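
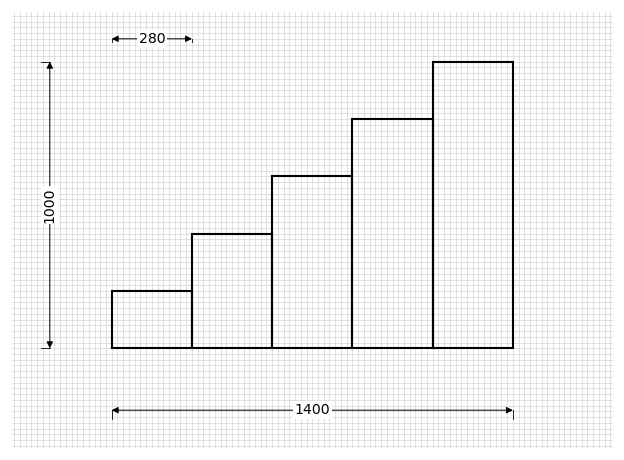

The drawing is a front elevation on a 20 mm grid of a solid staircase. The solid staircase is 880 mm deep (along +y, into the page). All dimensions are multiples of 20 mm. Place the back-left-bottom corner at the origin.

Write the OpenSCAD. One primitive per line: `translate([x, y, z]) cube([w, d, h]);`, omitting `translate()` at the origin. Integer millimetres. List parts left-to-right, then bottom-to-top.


cube([280, 880, 200]);
translate([280, 0, 0]) cube([280, 880, 400]);
translate([560, 0, 0]) cube([280, 880, 600]);
translate([840, 0, 0]) cube([280, 880, 800]);
translate([1120, 0, 0]) cube([280, 880, 1000]);


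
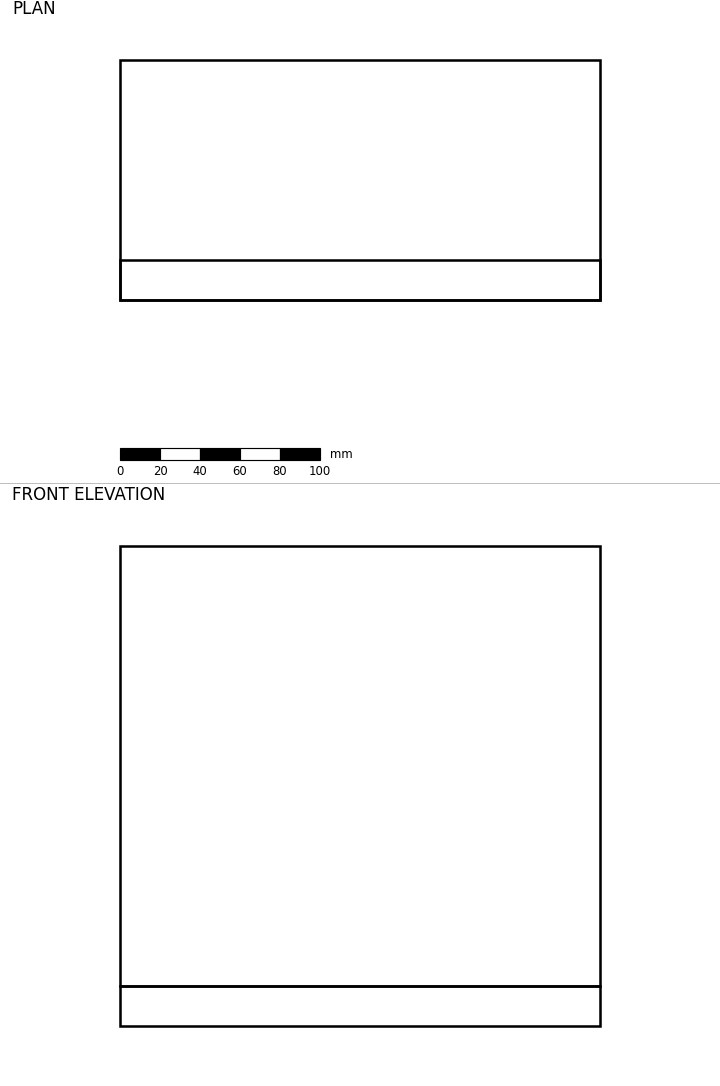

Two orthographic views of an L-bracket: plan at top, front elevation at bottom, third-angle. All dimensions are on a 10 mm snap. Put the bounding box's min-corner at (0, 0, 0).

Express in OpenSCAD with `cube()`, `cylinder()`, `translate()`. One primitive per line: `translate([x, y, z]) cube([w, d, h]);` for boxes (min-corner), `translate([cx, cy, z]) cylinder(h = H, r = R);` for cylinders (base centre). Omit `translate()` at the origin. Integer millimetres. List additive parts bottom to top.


cube([240, 120, 20]);
translate([0, 0, 20]) cube([240, 20, 220]);


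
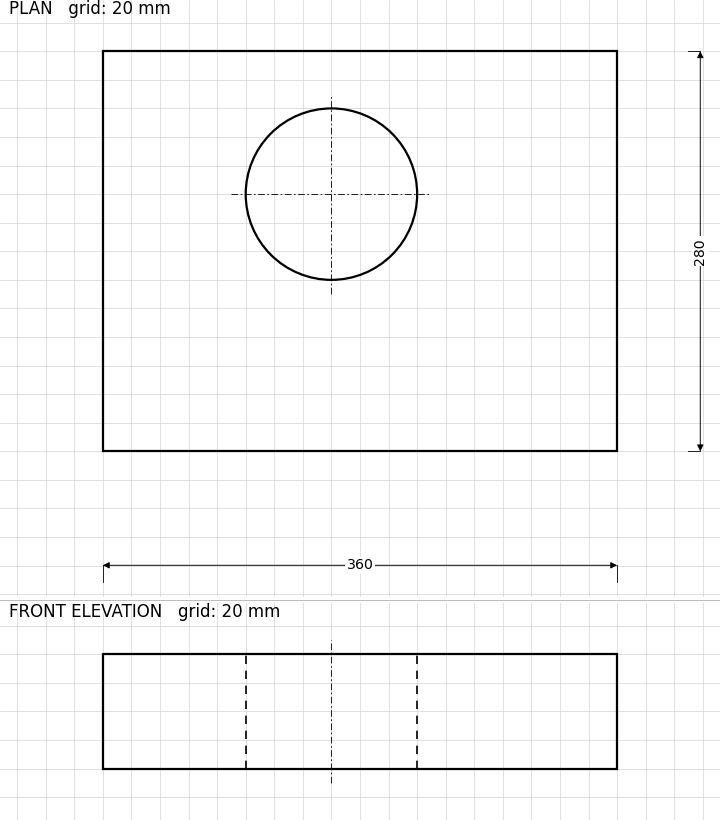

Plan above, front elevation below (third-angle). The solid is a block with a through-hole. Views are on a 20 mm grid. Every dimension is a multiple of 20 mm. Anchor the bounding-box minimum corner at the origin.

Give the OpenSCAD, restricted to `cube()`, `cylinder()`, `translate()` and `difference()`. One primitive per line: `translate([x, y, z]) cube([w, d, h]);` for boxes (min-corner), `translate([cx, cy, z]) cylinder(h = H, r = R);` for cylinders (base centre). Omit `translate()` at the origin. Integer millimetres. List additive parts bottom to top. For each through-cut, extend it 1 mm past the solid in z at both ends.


difference() {
  cube([360, 280, 80]);
  translate([160, 180, -1]) cylinder(h = 82, r = 60);
}


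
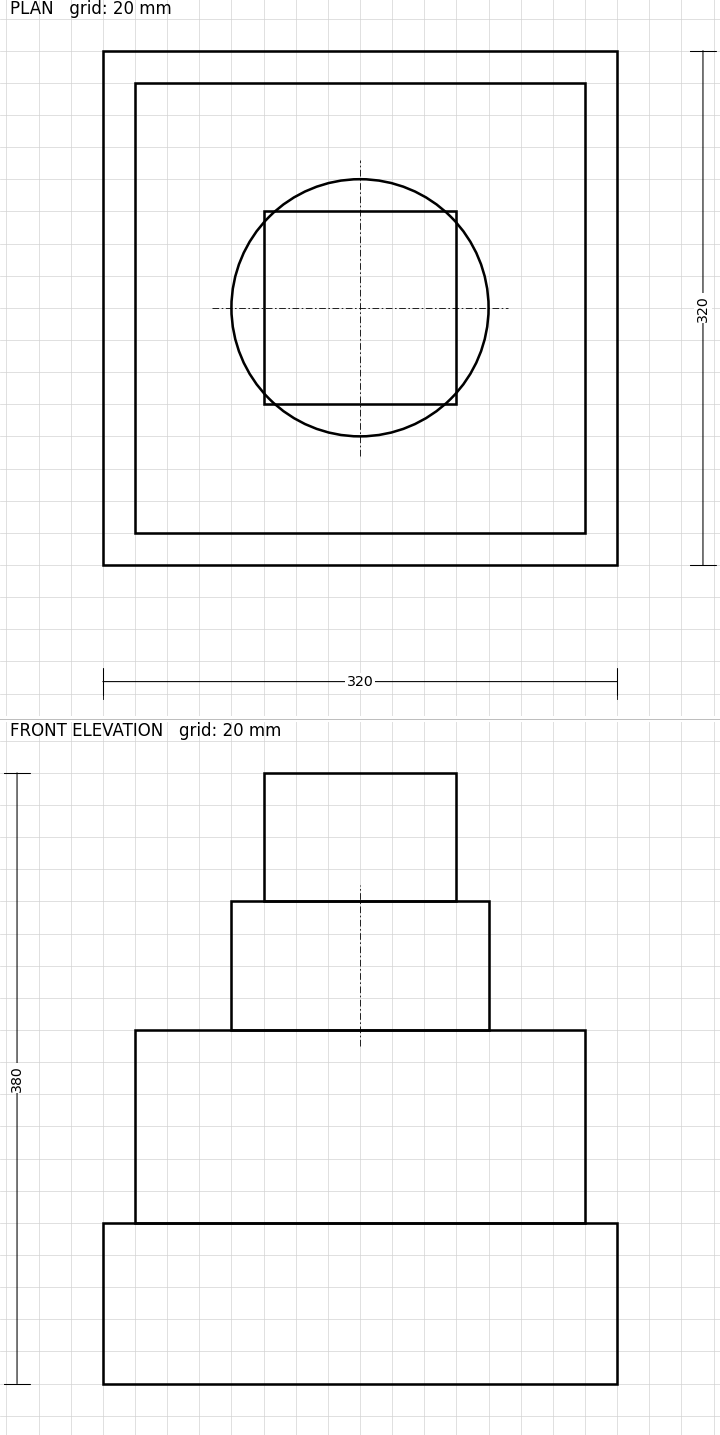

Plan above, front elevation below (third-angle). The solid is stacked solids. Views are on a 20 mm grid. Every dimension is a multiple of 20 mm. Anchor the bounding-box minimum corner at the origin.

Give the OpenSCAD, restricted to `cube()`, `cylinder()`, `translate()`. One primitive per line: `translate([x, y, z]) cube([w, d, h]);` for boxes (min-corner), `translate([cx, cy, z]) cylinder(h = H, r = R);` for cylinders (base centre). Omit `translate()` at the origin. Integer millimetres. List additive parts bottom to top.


cube([320, 320, 100]);
translate([20, 20, 100]) cube([280, 280, 120]);
translate([160, 160, 220]) cylinder(h = 80, r = 80);
translate([100, 100, 300]) cube([120, 120, 80]);


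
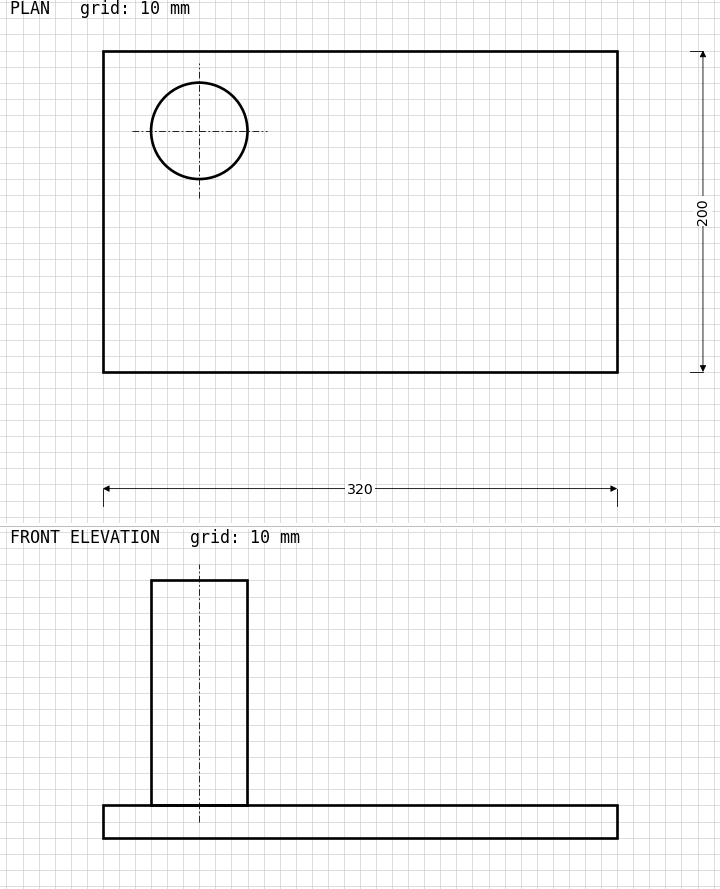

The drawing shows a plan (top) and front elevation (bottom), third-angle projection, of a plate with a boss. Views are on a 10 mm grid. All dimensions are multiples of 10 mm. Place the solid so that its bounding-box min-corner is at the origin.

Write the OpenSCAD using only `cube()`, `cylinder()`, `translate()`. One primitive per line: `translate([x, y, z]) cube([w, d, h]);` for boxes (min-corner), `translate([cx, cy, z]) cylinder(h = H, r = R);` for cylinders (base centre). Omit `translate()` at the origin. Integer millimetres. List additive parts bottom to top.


cube([320, 200, 20]);
translate([60, 150, 20]) cylinder(h = 140, r = 30);


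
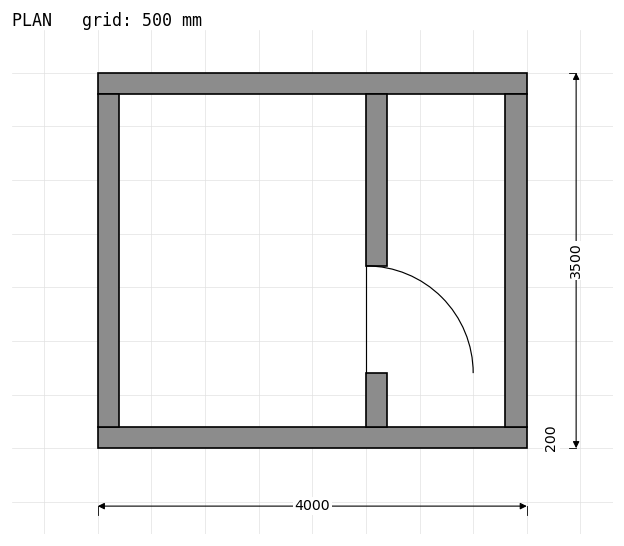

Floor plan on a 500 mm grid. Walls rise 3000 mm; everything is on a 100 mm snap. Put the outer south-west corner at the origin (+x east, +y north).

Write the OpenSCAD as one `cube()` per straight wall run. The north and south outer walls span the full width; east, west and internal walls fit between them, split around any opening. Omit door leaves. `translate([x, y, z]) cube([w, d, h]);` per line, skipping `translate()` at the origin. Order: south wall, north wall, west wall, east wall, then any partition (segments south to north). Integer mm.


cube([4000, 200, 3000]);
translate([0, 3300, 0]) cube([4000, 200, 3000]);
translate([0, 200, 0]) cube([200, 3100, 3000]);
translate([3800, 200, 0]) cube([200, 3100, 3000]);
translate([2500, 200, 0]) cube([200, 500, 3000]);
translate([2500, 1700, 0]) cube([200, 1600, 3000]);


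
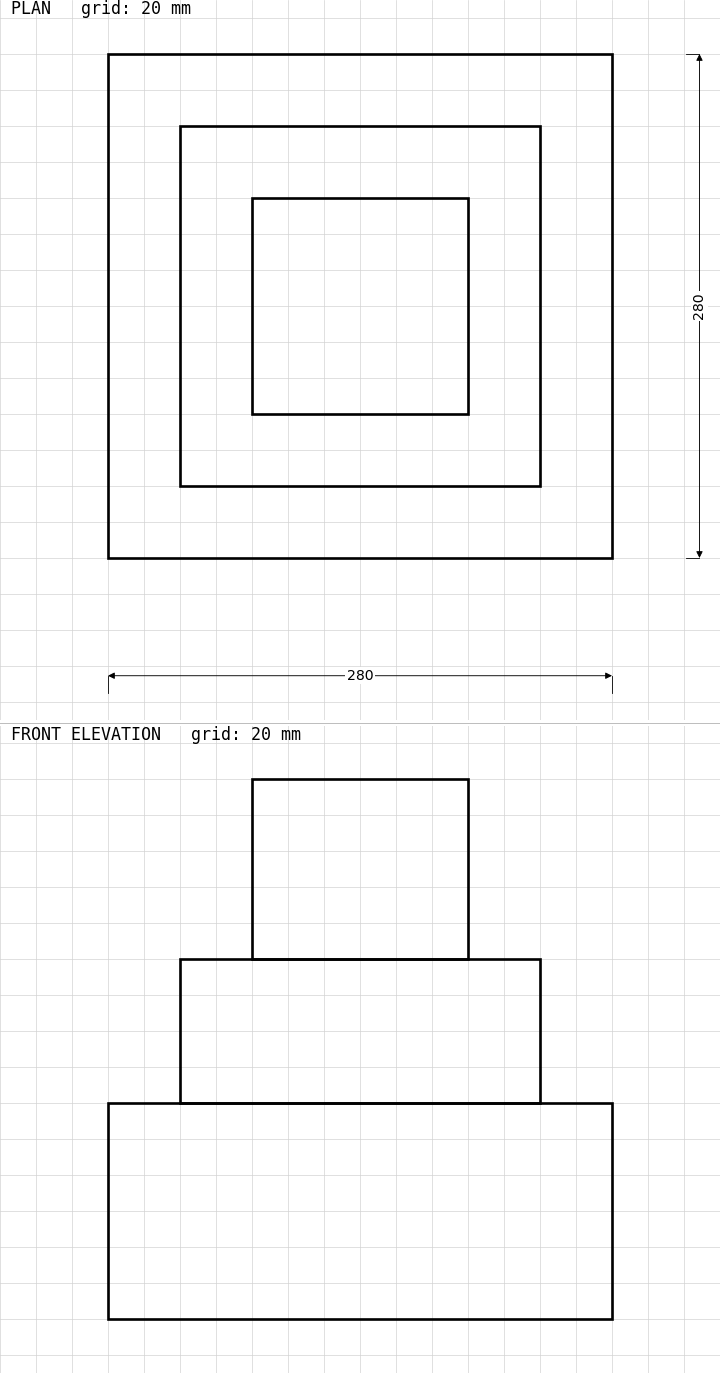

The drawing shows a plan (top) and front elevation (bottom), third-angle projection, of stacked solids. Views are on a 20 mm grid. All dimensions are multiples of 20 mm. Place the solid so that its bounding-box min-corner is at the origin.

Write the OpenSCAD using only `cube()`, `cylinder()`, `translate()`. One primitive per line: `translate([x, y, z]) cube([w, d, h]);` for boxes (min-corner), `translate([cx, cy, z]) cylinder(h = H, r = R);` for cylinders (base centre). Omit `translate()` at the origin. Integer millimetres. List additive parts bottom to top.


cube([280, 280, 120]);
translate([40, 40, 120]) cube([200, 200, 80]);
translate([80, 80, 200]) cube([120, 120, 100]);


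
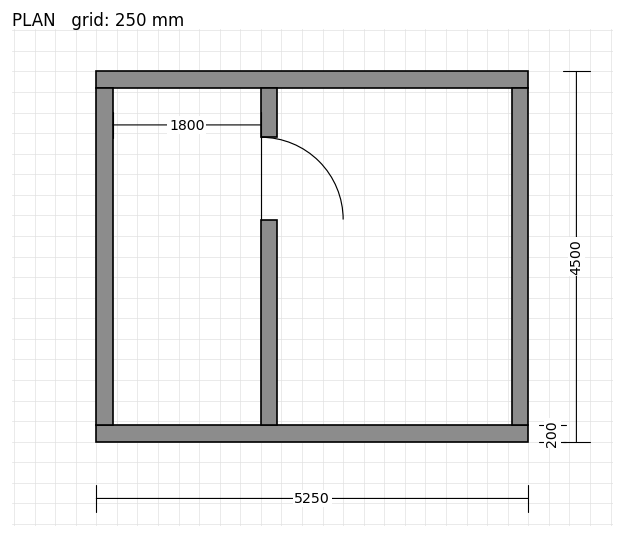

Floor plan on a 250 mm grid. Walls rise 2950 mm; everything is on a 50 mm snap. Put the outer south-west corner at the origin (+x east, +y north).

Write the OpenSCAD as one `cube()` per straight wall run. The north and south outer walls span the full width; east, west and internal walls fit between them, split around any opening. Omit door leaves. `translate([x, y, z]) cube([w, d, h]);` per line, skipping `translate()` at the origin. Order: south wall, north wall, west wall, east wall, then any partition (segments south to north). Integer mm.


cube([5250, 200, 2950]);
translate([0, 4300, 0]) cube([5250, 200, 2950]);
translate([0, 200, 0]) cube([200, 4100, 2950]);
translate([5050, 200, 0]) cube([200, 4100, 2950]);
translate([2000, 200, 0]) cube([200, 2500, 2950]);
translate([2000, 3700, 0]) cube([200, 600, 2950]);


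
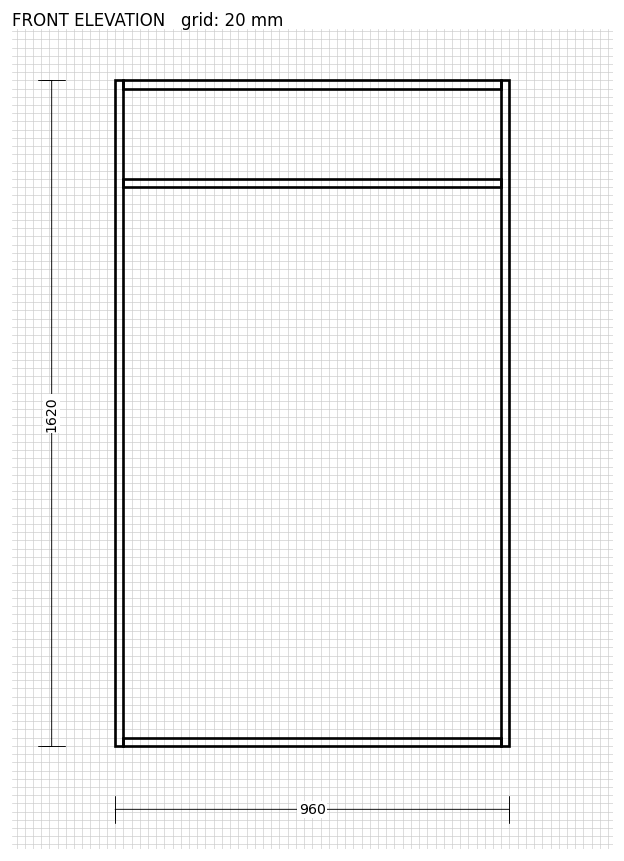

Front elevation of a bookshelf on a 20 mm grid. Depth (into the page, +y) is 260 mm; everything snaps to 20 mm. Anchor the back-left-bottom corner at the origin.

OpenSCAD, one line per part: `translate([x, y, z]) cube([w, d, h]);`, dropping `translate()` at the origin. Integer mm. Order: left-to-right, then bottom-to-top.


cube([20, 260, 1620]);
translate([20, 0, 0]) cube([920, 260, 20]);
translate([20, 0, 1360]) cube([920, 260, 20]);
translate([20, 0, 1600]) cube([920, 260, 20]);
translate([940, 0, 0]) cube([20, 260, 1620]);


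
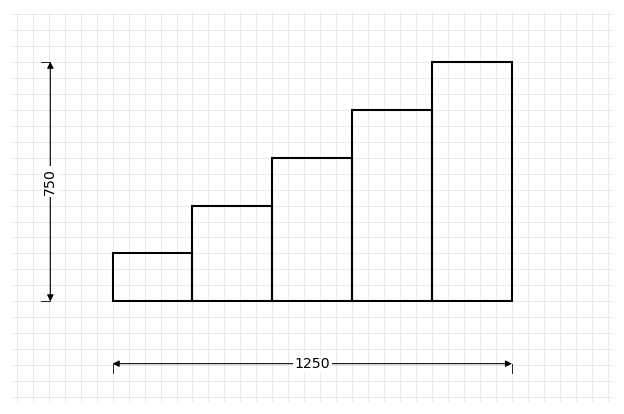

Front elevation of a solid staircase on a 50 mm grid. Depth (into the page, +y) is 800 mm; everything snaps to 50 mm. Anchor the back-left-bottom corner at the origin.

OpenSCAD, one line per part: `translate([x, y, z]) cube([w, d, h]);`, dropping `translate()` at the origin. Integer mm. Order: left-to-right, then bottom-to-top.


cube([250, 800, 150]);
translate([250, 0, 0]) cube([250, 800, 300]);
translate([500, 0, 0]) cube([250, 800, 450]);
translate([750, 0, 0]) cube([250, 800, 600]);
translate([1000, 0, 0]) cube([250, 800, 750]);


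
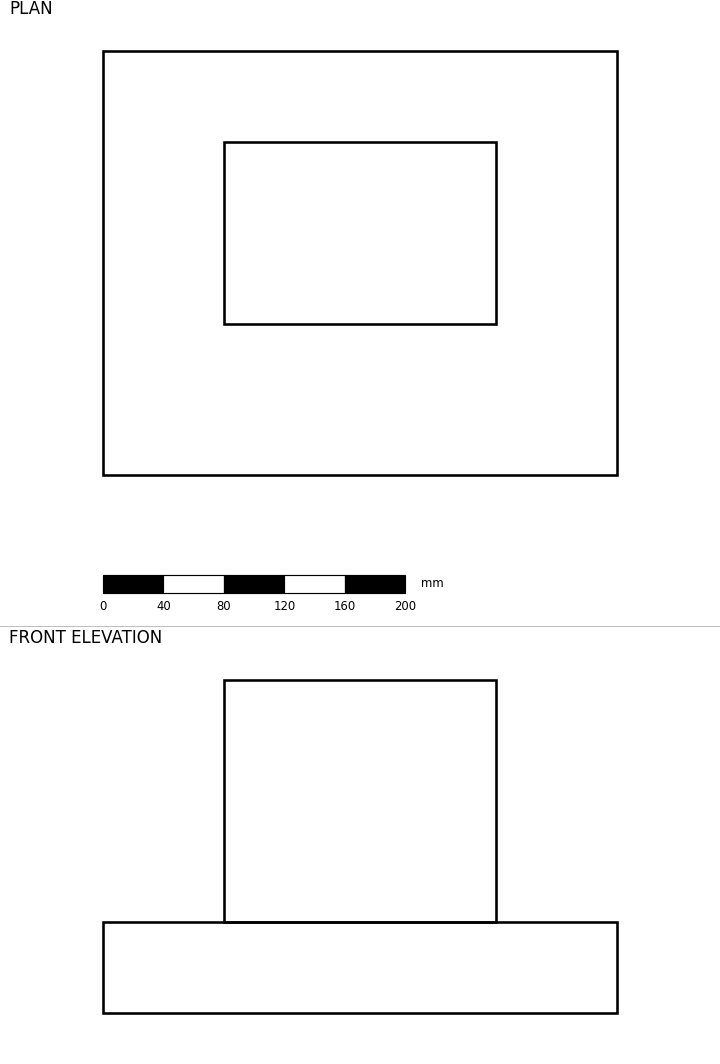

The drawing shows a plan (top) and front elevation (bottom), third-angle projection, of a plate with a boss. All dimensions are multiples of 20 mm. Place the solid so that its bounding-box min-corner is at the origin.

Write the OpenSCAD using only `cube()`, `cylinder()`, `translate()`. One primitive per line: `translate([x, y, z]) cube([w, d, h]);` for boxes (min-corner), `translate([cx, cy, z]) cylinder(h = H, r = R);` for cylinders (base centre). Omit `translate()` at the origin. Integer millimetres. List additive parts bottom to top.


cube([340, 280, 60]);
translate([80, 100, 60]) cube([180, 120, 160]);


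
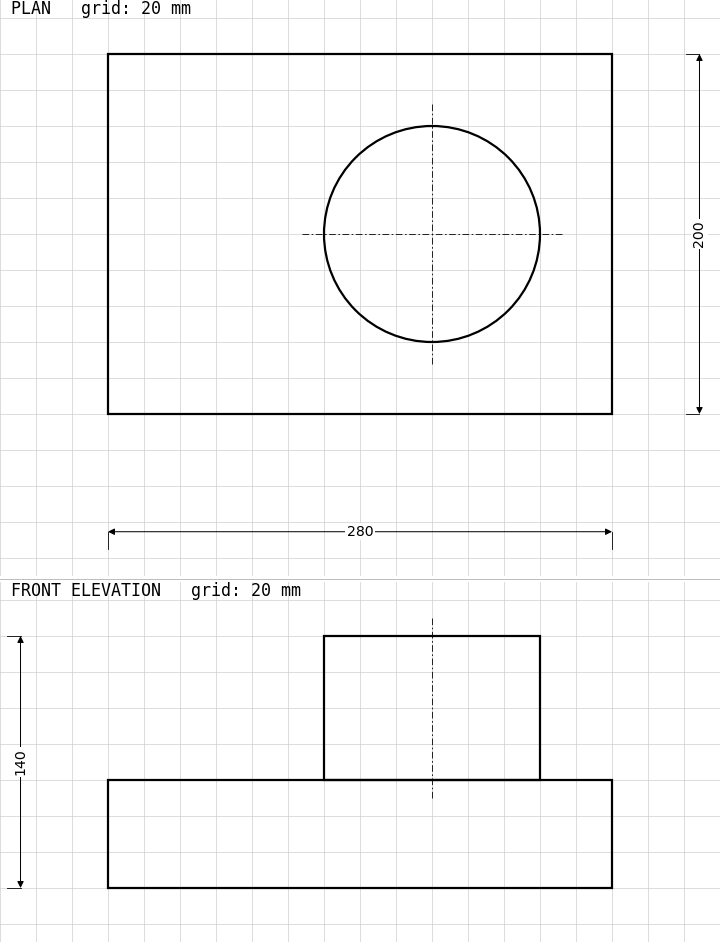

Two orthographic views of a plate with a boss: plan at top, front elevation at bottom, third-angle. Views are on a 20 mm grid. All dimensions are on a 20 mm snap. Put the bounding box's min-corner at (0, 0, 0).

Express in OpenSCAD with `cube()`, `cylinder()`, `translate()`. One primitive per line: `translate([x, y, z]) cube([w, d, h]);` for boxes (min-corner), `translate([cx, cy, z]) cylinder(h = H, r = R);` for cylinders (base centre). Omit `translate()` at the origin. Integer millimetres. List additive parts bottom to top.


cube([280, 200, 60]);
translate([180, 100, 60]) cylinder(h = 80, r = 60);


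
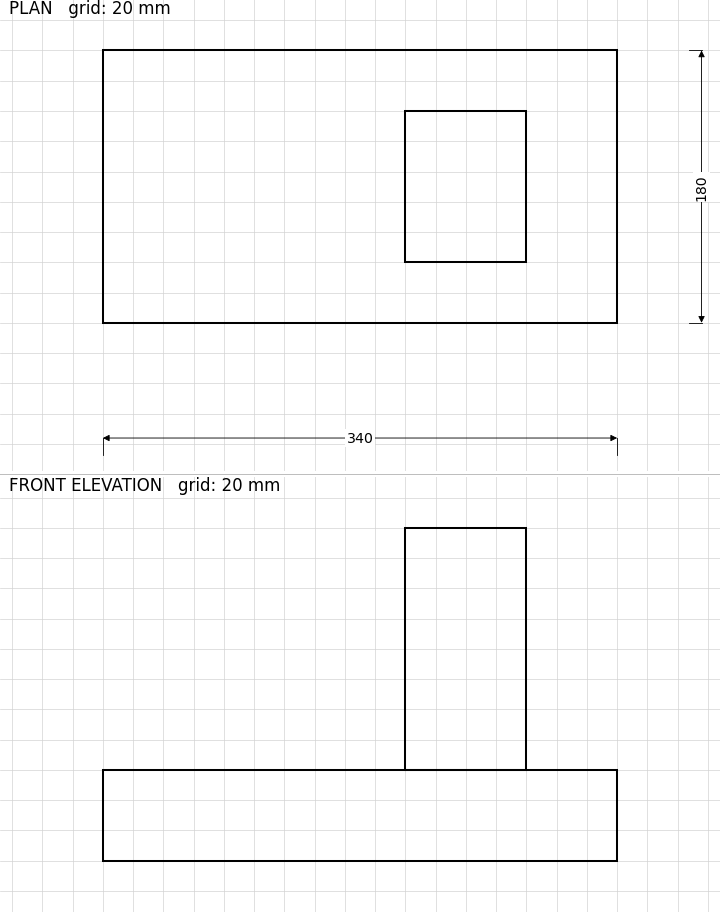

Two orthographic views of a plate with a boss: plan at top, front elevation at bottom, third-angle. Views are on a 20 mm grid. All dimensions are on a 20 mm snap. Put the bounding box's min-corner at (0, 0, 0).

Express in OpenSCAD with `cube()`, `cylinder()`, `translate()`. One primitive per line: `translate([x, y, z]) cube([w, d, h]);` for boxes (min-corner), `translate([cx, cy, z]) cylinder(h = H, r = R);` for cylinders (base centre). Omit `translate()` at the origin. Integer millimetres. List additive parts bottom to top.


cube([340, 180, 60]);
translate([200, 40, 60]) cube([80, 100, 160]);


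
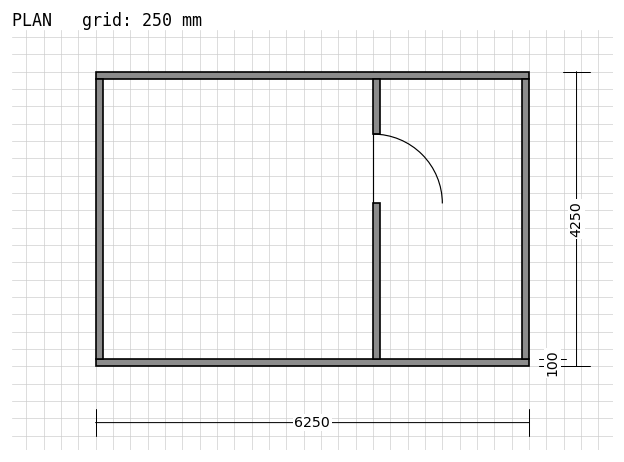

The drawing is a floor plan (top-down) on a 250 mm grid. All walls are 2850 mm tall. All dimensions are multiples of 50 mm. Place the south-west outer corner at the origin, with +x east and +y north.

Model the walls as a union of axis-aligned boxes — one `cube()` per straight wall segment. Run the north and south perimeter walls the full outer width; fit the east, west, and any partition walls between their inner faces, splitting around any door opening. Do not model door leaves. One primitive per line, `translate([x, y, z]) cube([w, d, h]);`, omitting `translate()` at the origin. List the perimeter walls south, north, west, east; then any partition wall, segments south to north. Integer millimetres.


cube([6250, 100, 2850]);
translate([0, 4150, 0]) cube([6250, 100, 2850]);
translate([0, 100, 0]) cube([100, 4050, 2850]);
translate([6150, 100, 0]) cube([100, 4050, 2850]);
translate([4000, 100, 0]) cube([100, 2250, 2850]);
translate([4000, 3350, 0]) cube([100, 800, 2850]);


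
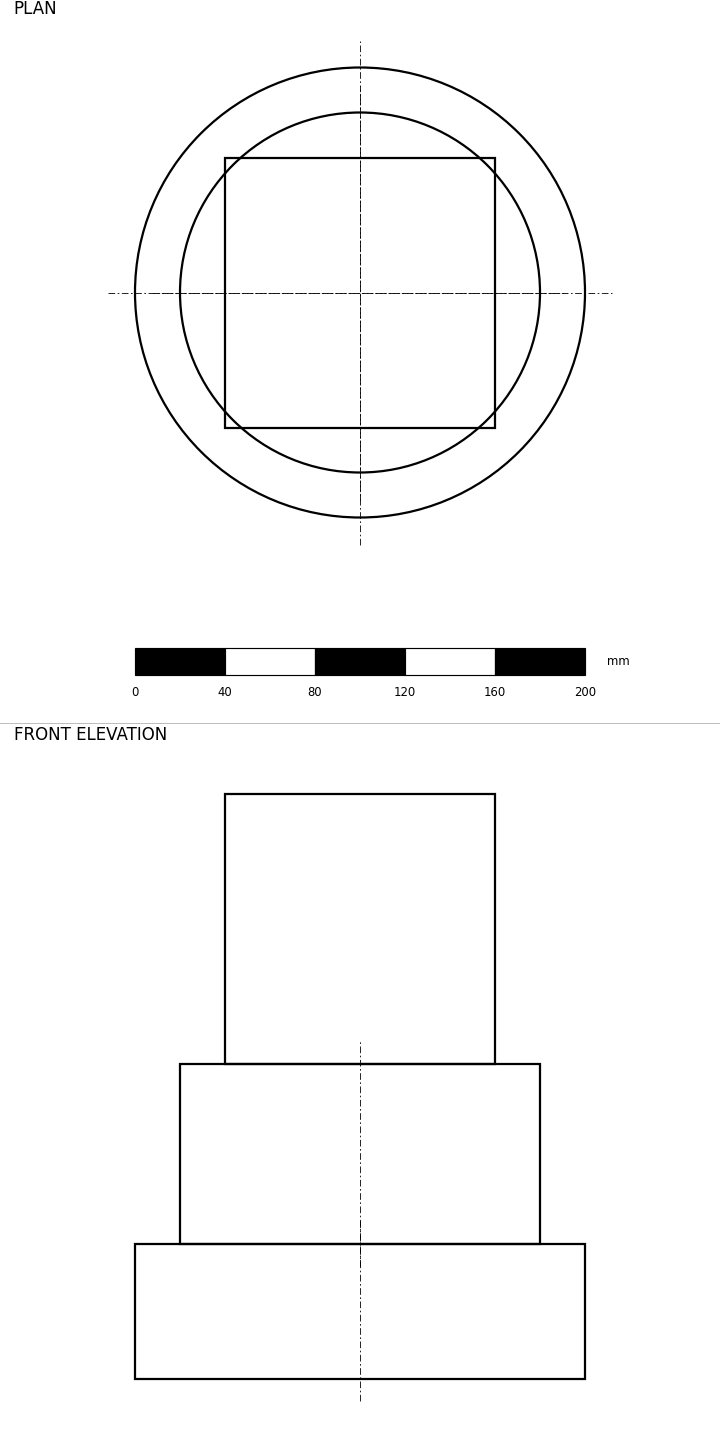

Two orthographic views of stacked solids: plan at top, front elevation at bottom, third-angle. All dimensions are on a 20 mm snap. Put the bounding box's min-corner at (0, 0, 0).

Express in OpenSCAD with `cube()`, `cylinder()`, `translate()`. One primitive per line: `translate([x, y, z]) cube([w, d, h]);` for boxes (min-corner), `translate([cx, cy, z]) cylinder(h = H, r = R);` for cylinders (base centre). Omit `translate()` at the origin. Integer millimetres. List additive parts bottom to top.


translate([100, 100, 0]) cylinder(h = 60, r = 100);
translate([100, 100, 60]) cylinder(h = 80, r = 80);
translate([40, 40, 140]) cube([120, 120, 120]);


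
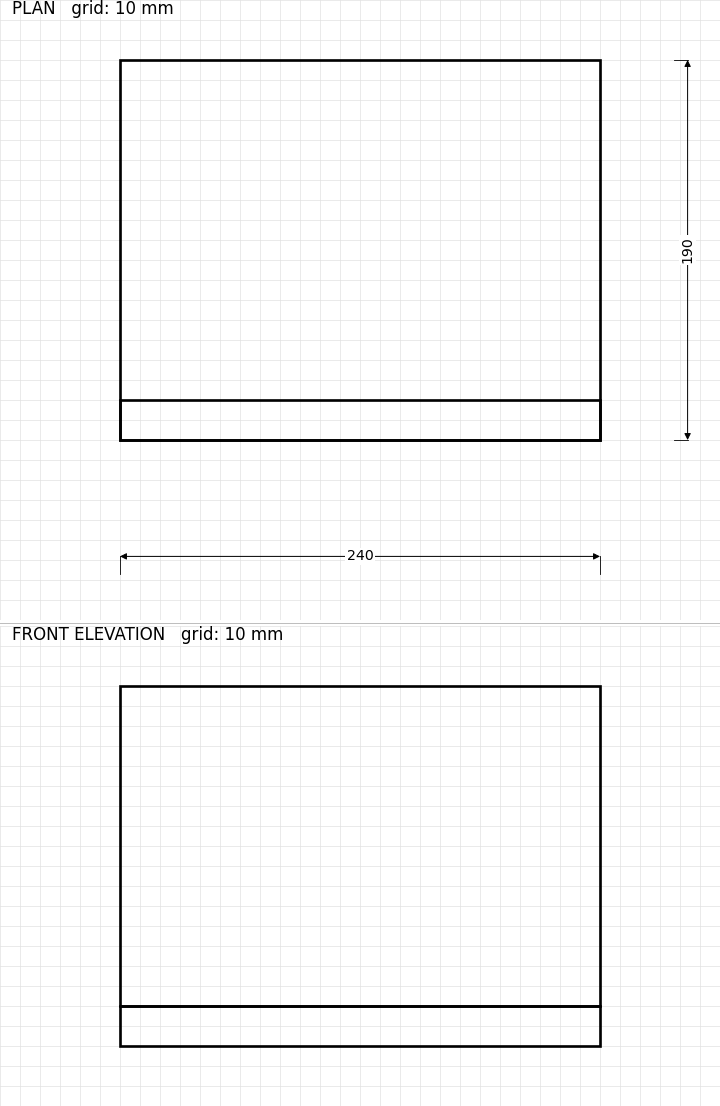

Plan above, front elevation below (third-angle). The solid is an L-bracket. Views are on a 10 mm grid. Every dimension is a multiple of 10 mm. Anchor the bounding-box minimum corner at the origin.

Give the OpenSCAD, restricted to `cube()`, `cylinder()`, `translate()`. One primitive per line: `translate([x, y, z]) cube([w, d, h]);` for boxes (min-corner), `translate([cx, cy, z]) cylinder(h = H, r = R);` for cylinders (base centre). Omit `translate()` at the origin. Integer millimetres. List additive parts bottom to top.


cube([240, 190, 20]);
translate([0, 0, 20]) cube([240, 20, 160]);


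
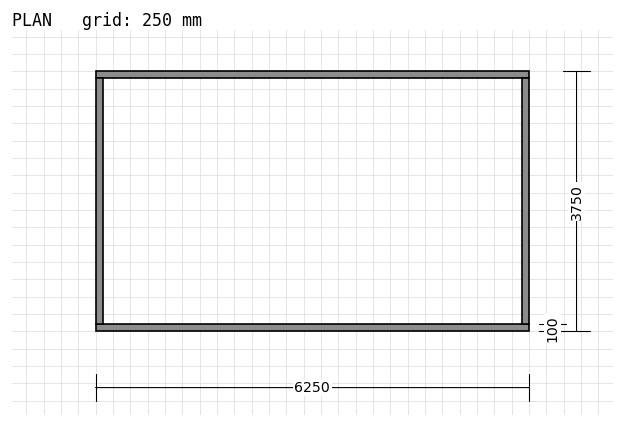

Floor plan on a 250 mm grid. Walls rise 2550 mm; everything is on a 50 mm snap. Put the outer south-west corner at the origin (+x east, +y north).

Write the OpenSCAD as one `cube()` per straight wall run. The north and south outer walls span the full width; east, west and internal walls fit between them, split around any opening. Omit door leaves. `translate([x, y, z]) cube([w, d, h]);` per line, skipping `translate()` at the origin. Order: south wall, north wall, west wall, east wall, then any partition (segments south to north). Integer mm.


cube([6250, 100, 2550]);
translate([0, 3650, 0]) cube([6250, 100, 2550]);
translate([0, 100, 0]) cube([100, 3550, 2550]);
translate([6150, 100, 0]) cube([100, 3550, 2550]);


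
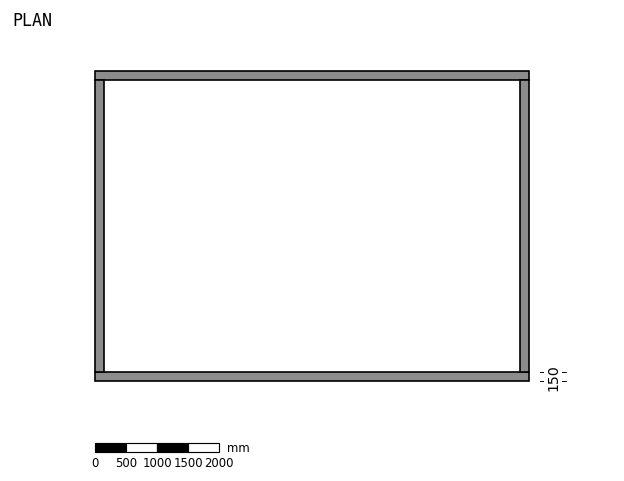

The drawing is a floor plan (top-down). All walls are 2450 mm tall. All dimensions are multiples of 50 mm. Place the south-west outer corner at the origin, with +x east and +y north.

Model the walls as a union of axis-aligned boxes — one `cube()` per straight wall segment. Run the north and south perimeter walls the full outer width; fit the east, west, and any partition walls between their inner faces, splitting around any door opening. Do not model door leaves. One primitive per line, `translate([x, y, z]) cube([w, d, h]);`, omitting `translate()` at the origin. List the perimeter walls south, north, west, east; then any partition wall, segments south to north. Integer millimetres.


cube([7000, 150, 2450]);
translate([0, 4850, 0]) cube([7000, 150, 2450]);
translate([0, 150, 0]) cube([150, 4700, 2450]);
translate([6850, 150, 0]) cube([150, 4700, 2450]);


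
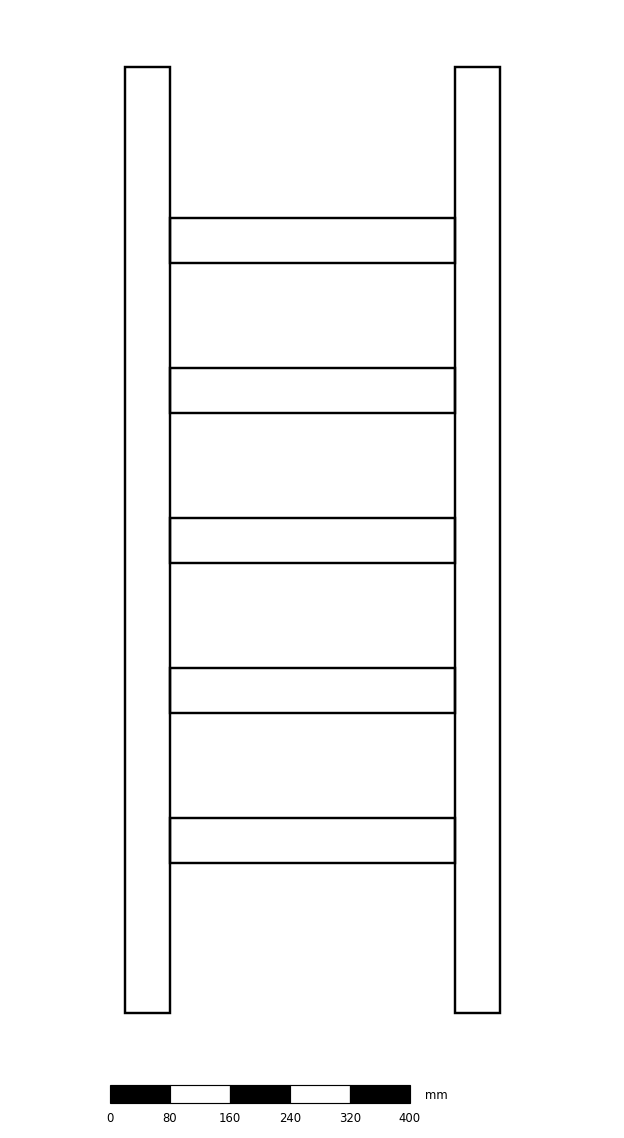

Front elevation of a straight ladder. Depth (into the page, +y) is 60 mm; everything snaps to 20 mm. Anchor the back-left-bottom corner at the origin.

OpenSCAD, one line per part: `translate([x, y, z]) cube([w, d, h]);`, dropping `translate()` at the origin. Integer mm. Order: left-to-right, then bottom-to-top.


cube([60, 60, 1260]);
translate([60, 0, 200]) cube([380, 60, 60]);
translate([60, 0, 400]) cube([380, 60, 60]);
translate([60, 0, 600]) cube([380, 60, 60]);
translate([60, 0, 800]) cube([380, 60, 60]);
translate([60, 0, 1000]) cube([380, 60, 60]);
translate([440, 0, 0]) cube([60, 60, 1260]);


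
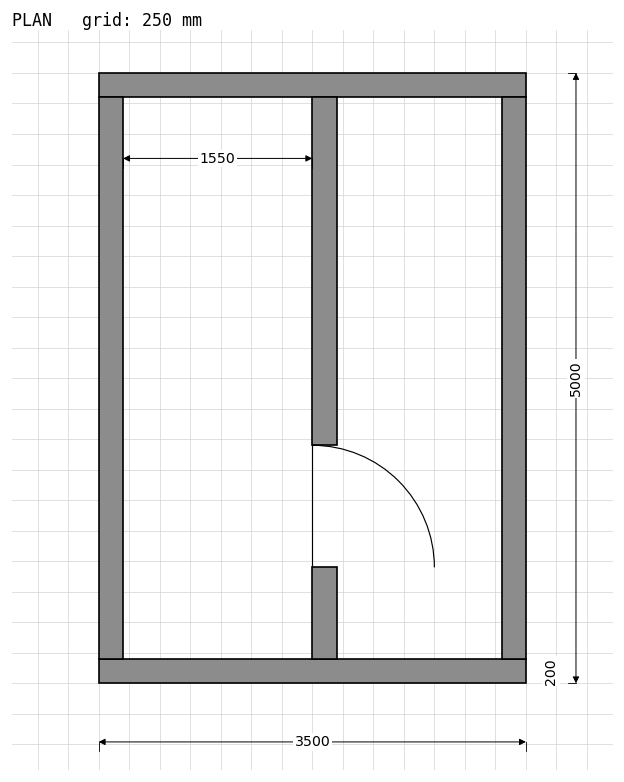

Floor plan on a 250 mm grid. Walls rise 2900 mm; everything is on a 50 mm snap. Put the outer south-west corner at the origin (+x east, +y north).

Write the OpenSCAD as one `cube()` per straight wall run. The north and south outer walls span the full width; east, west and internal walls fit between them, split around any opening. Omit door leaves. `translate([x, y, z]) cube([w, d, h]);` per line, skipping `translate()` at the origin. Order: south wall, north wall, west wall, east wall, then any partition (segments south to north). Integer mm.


cube([3500, 200, 2900]);
translate([0, 4800, 0]) cube([3500, 200, 2900]);
translate([0, 200, 0]) cube([200, 4600, 2900]);
translate([3300, 200, 0]) cube([200, 4600, 2900]);
translate([1750, 200, 0]) cube([200, 750, 2900]);
translate([1750, 1950, 0]) cube([200, 2850, 2900]);


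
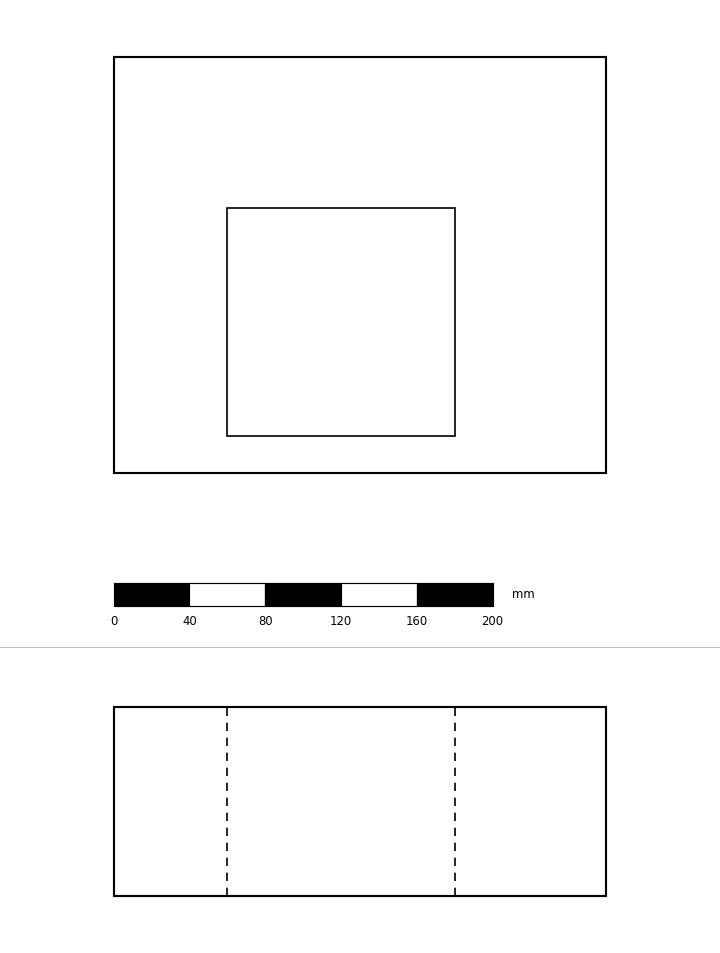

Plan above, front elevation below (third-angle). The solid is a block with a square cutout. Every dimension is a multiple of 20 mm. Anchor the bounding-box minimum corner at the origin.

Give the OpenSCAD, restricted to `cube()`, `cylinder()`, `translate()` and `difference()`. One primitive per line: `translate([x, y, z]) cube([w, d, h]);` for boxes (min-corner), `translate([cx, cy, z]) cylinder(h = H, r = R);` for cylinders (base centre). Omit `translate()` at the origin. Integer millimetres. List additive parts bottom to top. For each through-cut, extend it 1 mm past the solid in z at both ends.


difference() {
  cube([260, 220, 100]);
  translate([60, 20, -1]) cube([120, 120, 102]);
}


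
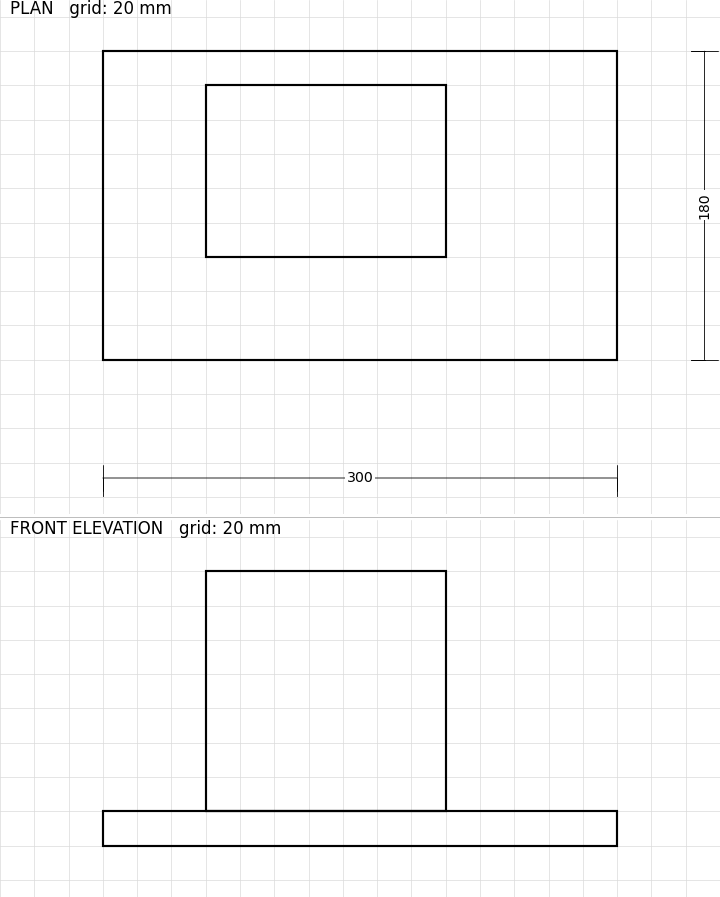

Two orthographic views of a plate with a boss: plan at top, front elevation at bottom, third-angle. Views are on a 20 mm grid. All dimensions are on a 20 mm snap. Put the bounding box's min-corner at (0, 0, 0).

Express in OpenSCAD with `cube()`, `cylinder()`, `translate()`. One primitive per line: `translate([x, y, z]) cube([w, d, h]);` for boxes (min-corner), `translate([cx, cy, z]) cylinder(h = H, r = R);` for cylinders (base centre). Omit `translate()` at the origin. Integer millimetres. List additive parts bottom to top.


cube([300, 180, 20]);
translate([60, 60, 20]) cube([140, 100, 140]);


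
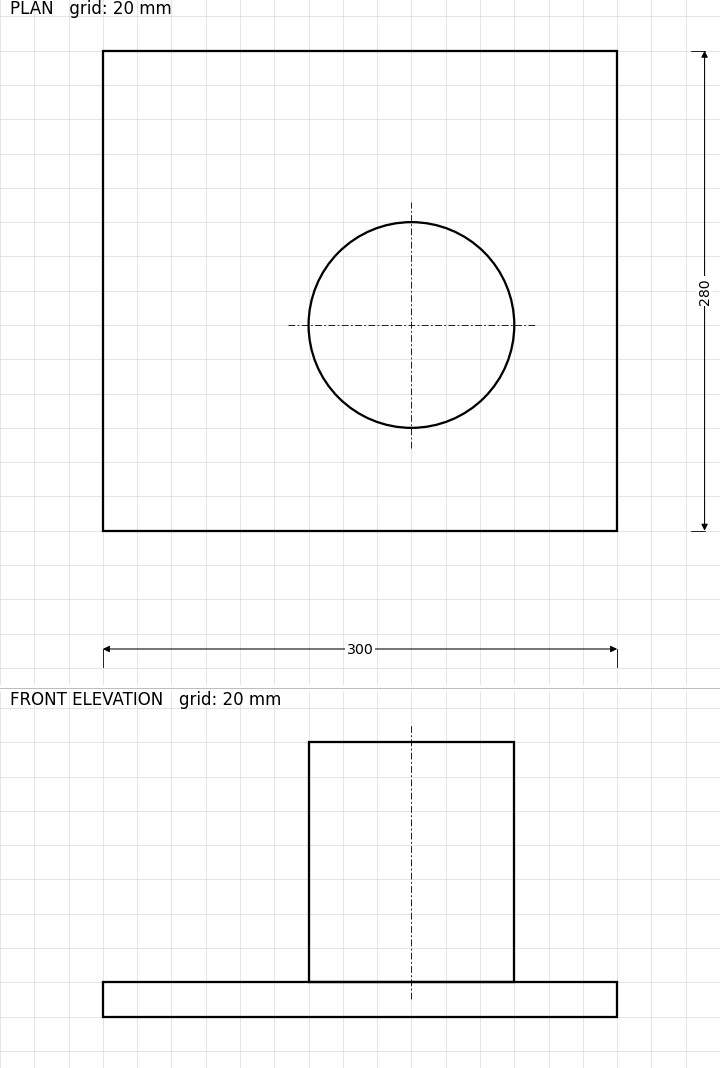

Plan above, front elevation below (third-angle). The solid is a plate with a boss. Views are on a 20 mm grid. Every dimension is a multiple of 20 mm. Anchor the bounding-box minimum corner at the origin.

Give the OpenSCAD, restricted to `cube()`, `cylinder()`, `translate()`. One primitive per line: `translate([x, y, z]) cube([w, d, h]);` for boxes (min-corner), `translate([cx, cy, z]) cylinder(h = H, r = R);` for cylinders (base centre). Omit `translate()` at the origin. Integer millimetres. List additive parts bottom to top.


cube([300, 280, 20]);
translate([180, 120, 20]) cylinder(h = 140, r = 60);


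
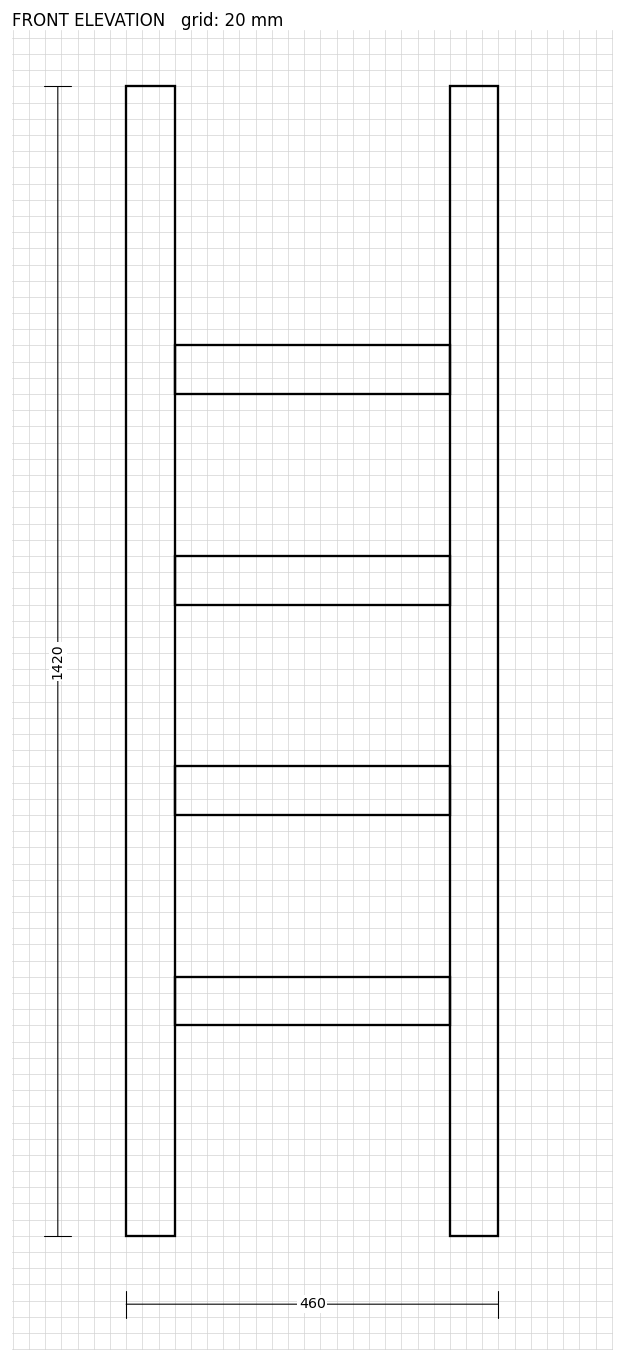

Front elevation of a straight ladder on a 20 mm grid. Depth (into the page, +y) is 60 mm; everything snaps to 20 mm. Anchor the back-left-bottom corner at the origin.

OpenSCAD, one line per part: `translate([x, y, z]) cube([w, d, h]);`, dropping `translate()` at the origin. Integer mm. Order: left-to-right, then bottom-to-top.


cube([60, 60, 1420]);
translate([60, 0, 260]) cube([340, 60, 60]);
translate([60, 0, 520]) cube([340, 60, 60]);
translate([60, 0, 780]) cube([340, 60, 60]);
translate([60, 0, 1040]) cube([340, 60, 60]);
translate([400, 0, 0]) cube([60, 60, 1420]);


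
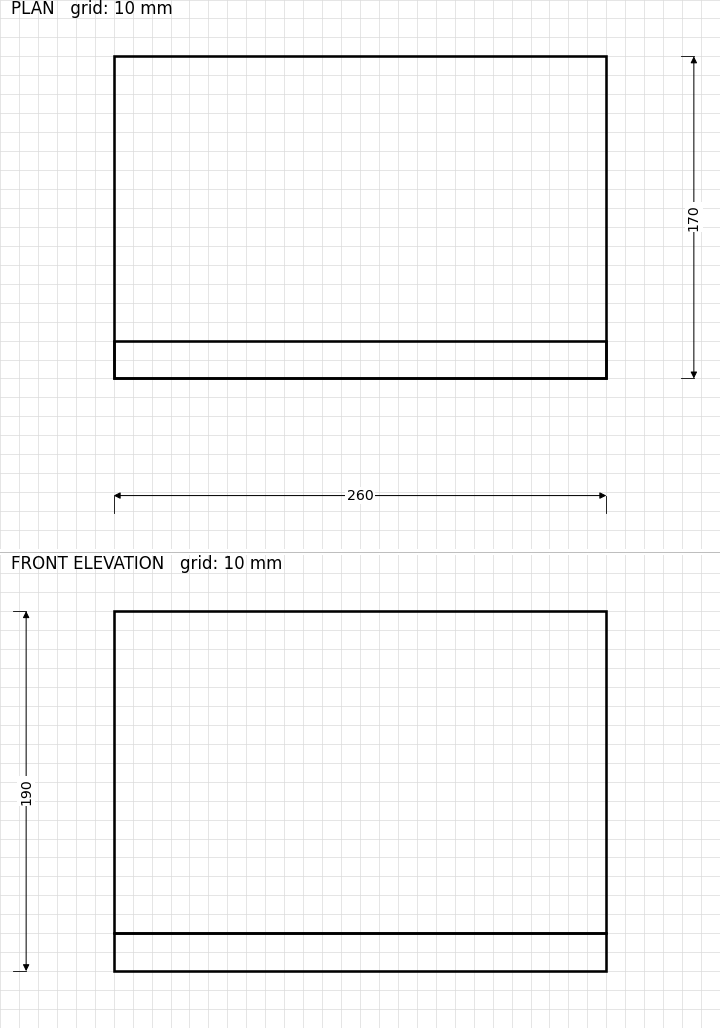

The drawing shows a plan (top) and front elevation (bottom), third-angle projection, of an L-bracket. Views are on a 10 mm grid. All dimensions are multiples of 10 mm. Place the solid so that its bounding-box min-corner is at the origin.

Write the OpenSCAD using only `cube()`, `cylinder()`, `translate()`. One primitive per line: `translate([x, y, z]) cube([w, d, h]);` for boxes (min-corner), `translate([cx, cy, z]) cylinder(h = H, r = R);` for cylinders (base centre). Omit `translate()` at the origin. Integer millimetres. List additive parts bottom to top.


cube([260, 170, 20]);
translate([0, 0, 20]) cube([260, 20, 170]);


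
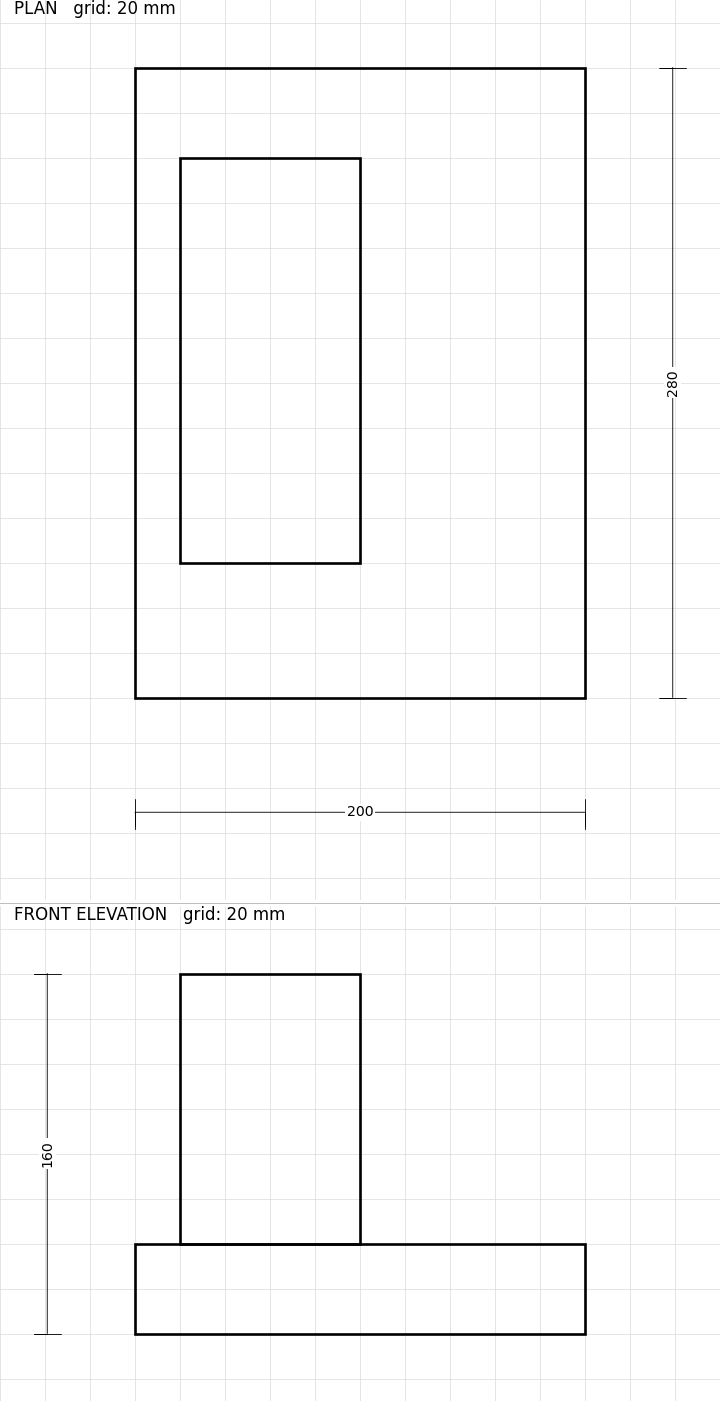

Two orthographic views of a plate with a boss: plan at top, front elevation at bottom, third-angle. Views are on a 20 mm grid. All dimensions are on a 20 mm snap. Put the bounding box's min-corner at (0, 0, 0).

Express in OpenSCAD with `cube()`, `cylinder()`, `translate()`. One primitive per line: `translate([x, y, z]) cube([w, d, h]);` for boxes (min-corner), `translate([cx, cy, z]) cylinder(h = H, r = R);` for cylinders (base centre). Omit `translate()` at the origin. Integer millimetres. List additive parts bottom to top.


cube([200, 280, 40]);
translate([20, 60, 40]) cube([80, 180, 120]);


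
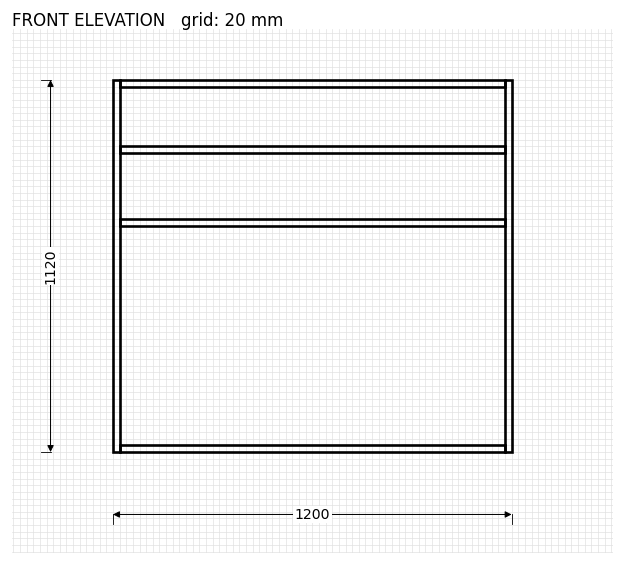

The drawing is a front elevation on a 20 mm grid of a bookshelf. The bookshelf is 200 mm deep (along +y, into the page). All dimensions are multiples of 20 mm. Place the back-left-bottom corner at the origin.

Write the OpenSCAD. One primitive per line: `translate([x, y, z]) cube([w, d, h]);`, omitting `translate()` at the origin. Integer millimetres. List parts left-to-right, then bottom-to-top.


cube([20, 200, 1120]);
translate([20, 0, 0]) cube([1160, 200, 20]);
translate([20, 0, 680]) cube([1160, 200, 20]);
translate([20, 0, 900]) cube([1160, 200, 20]);
translate([20, 0, 1100]) cube([1160, 200, 20]);
translate([1180, 0, 0]) cube([20, 200, 1120]);


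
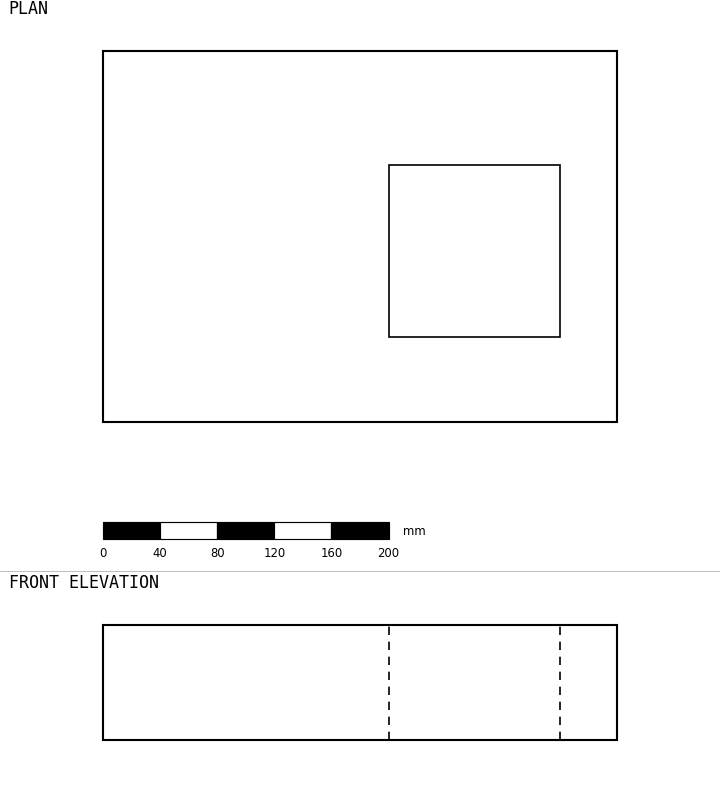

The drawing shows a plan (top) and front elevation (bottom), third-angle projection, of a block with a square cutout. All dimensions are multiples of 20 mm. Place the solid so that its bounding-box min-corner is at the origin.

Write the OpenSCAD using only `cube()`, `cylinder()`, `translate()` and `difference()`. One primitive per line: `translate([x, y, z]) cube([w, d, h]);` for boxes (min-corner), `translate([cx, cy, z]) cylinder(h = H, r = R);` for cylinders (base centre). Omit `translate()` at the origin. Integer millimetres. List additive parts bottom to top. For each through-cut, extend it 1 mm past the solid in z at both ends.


difference() {
  cube([360, 260, 80]);
  translate([200, 60, -1]) cube([120, 120, 82]);
}


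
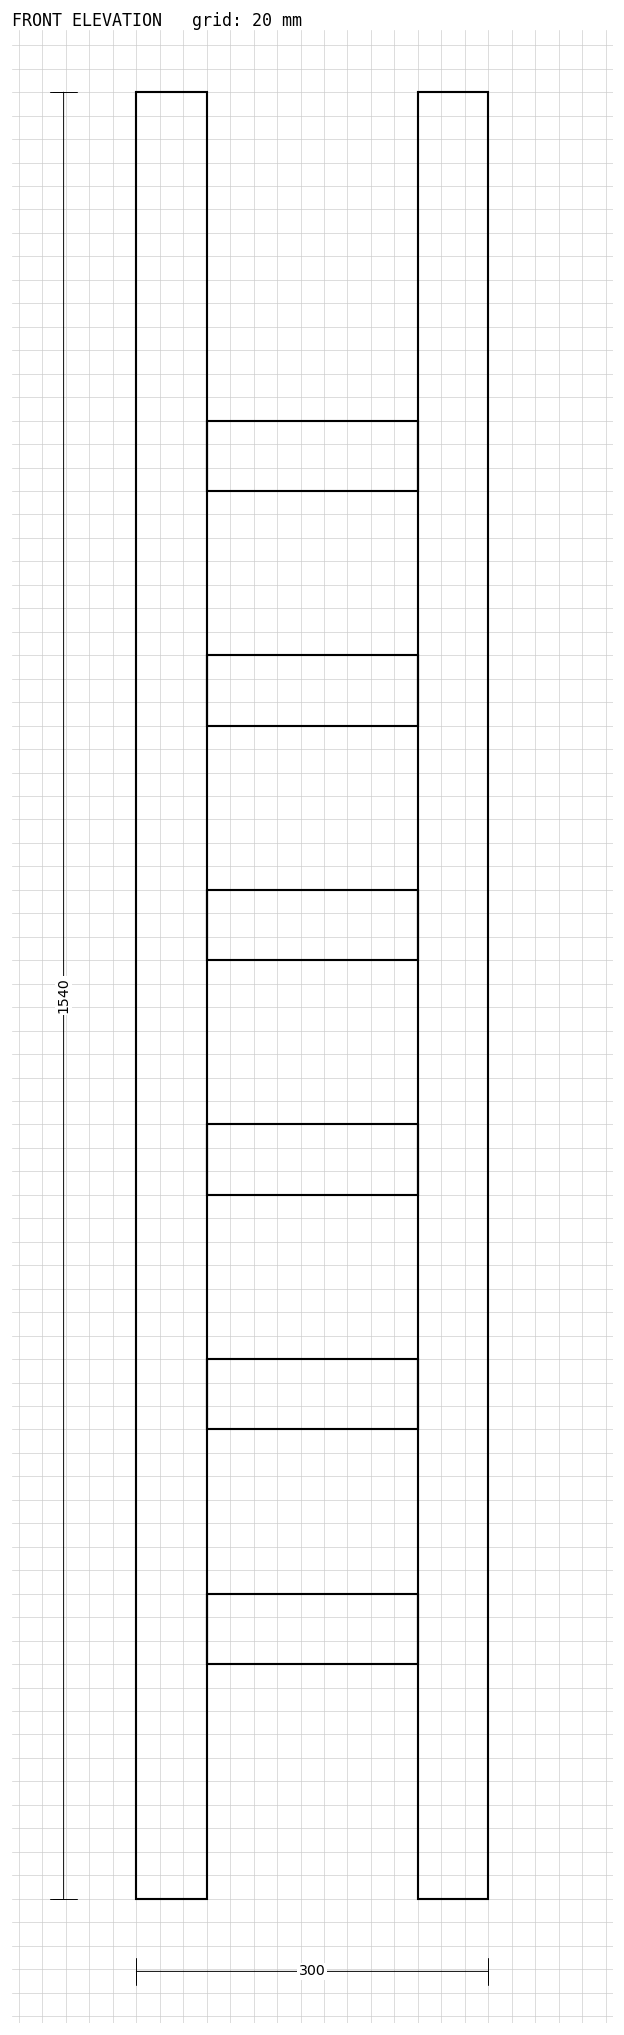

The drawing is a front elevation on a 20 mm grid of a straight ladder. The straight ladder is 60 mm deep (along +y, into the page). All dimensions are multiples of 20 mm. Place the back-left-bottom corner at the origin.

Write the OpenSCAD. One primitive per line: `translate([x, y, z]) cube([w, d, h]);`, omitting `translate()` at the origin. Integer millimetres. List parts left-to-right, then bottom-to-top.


cube([60, 60, 1540]);
translate([60, 0, 200]) cube([180, 60, 60]);
translate([60, 0, 400]) cube([180, 60, 60]);
translate([60, 0, 600]) cube([180, 60, 60]);
translate([60, 0, 800]) cube([180, 60, 60]);
translate([60, 0, 1000]) cube([180, 60, 60]);
translate([60, 0, 1200]) cube([180, 60, 60]);
translate([240, 0, 0]) cube([60, 60, 1540]);


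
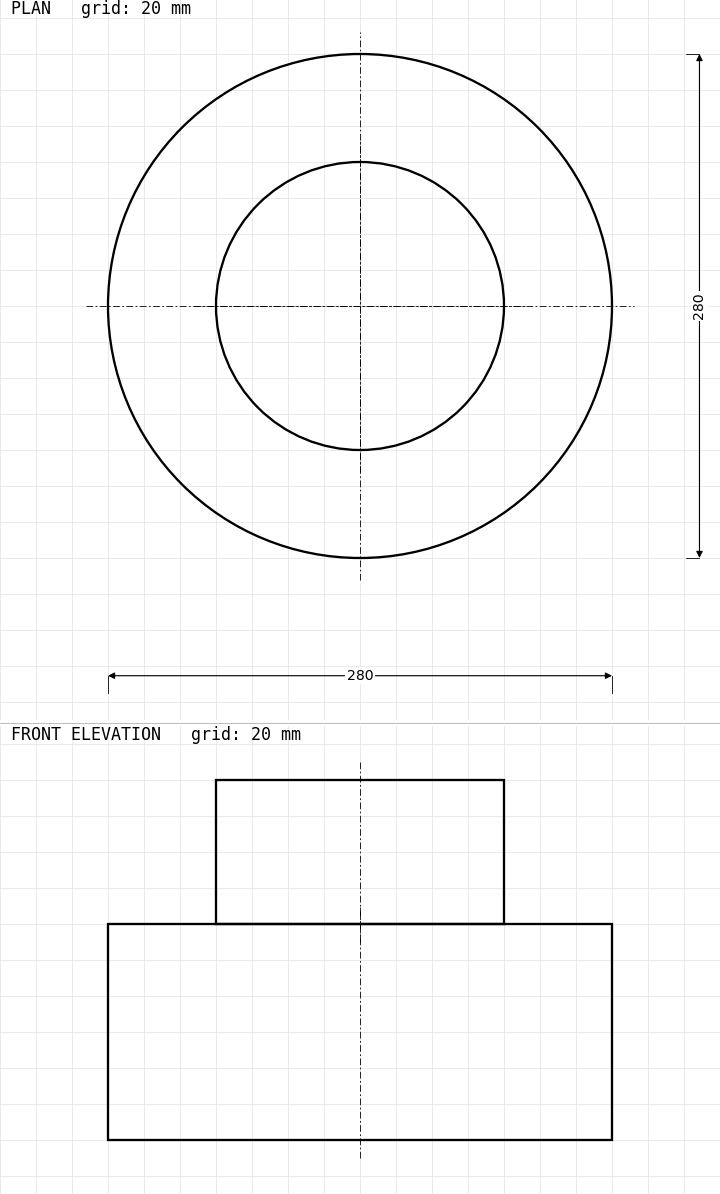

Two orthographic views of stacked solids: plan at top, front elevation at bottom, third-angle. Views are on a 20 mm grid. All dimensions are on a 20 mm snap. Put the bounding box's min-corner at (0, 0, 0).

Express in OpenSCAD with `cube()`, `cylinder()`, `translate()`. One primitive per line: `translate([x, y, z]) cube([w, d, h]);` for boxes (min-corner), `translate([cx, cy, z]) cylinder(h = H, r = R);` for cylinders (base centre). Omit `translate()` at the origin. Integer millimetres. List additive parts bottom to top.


translate([140, 140, 0]) cylinder(h = 120, r = 140);
translate([140, 140, 120]) cylinder(h = 80, r = 80);


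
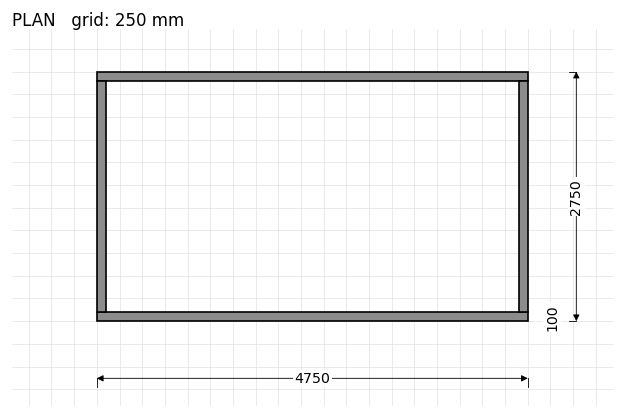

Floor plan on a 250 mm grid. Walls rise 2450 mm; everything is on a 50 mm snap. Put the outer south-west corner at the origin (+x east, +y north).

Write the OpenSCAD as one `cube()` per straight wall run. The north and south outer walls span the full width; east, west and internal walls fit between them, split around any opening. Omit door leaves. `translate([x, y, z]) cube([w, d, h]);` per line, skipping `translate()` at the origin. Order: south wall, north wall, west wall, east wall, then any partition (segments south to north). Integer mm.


cube([4750, 100, 2450]);
translate([0, 2650, 0]) cube([4750, 100, 2450]);
translate([0, 100, 0]) cube([100, 2550, 2450]);
translate([4650, 100, 0]) cube([100, 2550, 2450]);


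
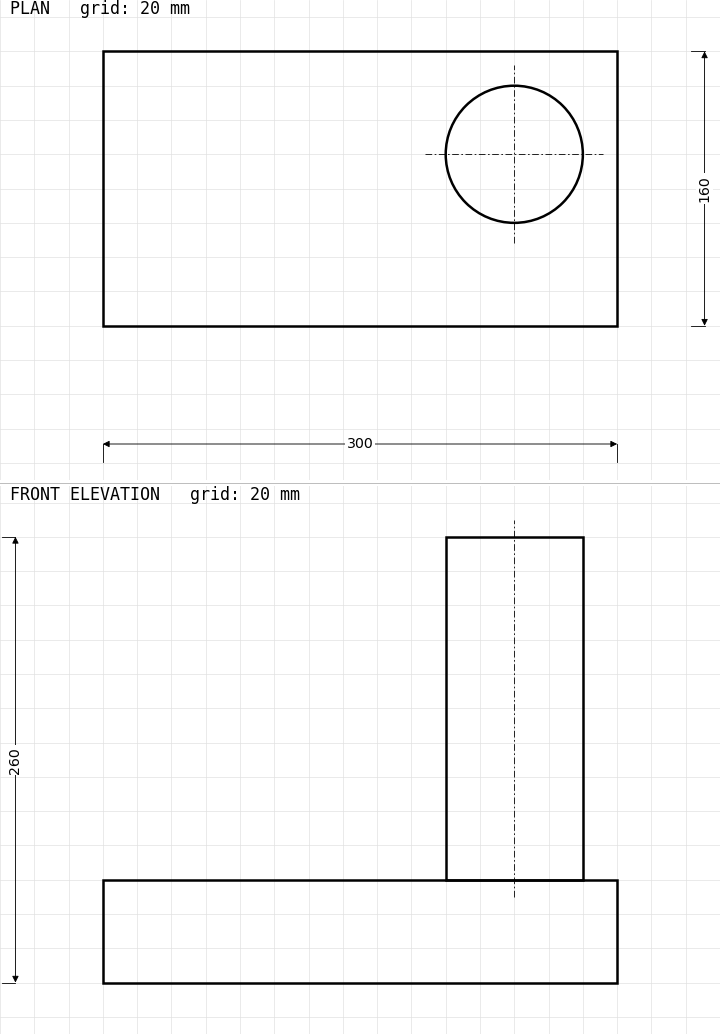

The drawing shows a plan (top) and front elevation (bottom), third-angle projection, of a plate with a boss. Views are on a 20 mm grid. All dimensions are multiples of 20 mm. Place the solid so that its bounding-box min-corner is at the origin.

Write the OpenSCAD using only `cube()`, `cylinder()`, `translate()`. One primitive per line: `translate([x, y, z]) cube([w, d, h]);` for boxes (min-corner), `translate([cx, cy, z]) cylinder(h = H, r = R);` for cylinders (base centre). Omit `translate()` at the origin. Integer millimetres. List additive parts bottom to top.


cube([300, 160, 60]);
translate([240, 100, 60]) cylinder(h = 200, r = 40);


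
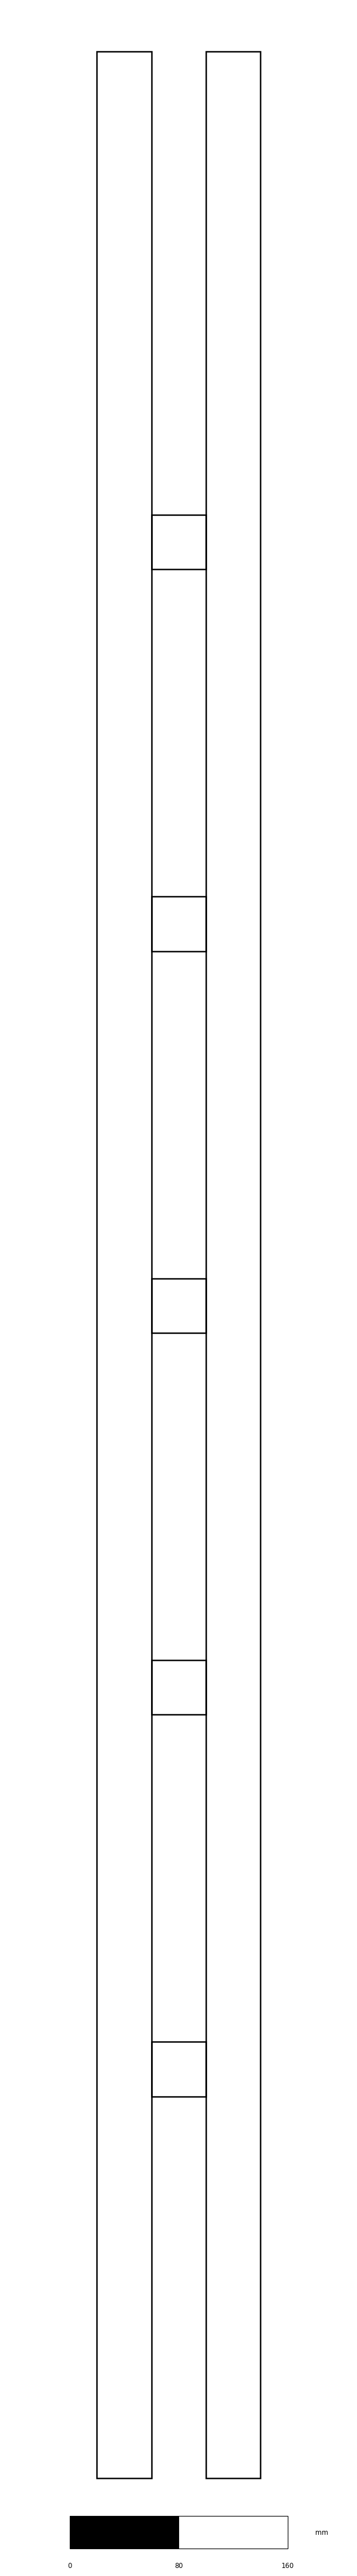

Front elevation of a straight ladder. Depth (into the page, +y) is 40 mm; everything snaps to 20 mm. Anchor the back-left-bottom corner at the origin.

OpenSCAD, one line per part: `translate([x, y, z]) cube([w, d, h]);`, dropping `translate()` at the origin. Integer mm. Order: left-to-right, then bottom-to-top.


cube([40, 40, 1780]);
translate([40, 0, 280]) cube([40, 40, 40]);
translate([40, 0, 560]) cube([40, 40, 40]);
translate([40, 0, 840]) cube([40, 40, 40]);
translate([40, 0, 1120]) cube([40, 40, 40]);
translate([40, 0, 1400]) cube([40, 40, 40]);
translate([80, 0, 0]) cube([40, 40, 1780]);


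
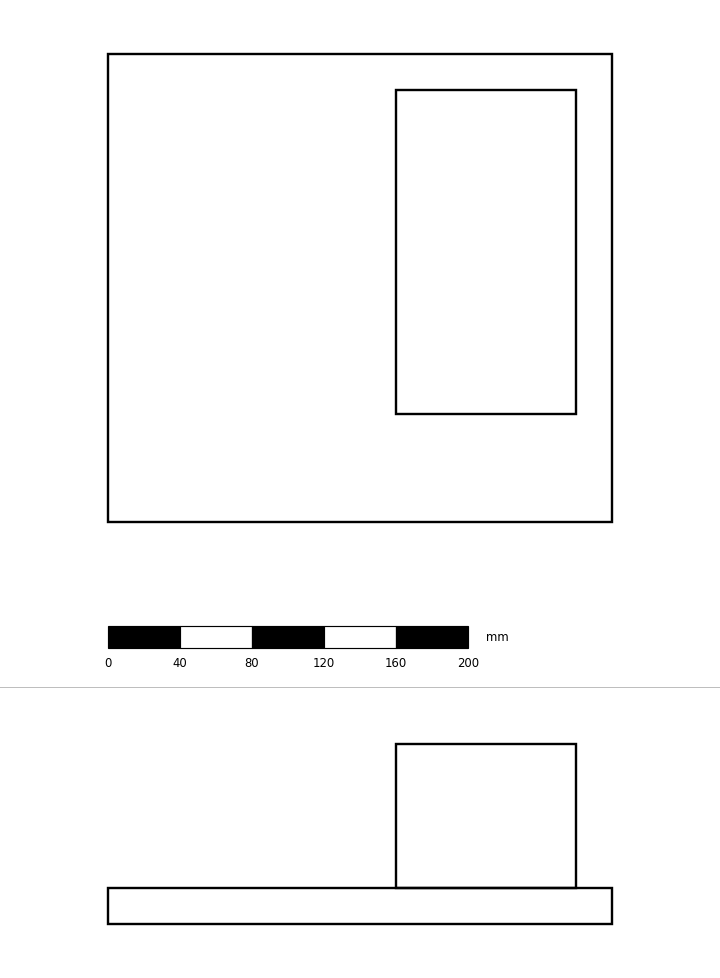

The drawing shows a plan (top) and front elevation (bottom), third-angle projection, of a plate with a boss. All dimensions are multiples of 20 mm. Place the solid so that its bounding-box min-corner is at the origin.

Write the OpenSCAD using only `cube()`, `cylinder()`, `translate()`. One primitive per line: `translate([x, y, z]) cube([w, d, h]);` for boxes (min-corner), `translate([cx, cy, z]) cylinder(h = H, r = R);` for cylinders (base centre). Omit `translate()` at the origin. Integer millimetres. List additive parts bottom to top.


cube([280, 260, 20]);
translate([160, 60, 20]) cube([100, 180, 80]);


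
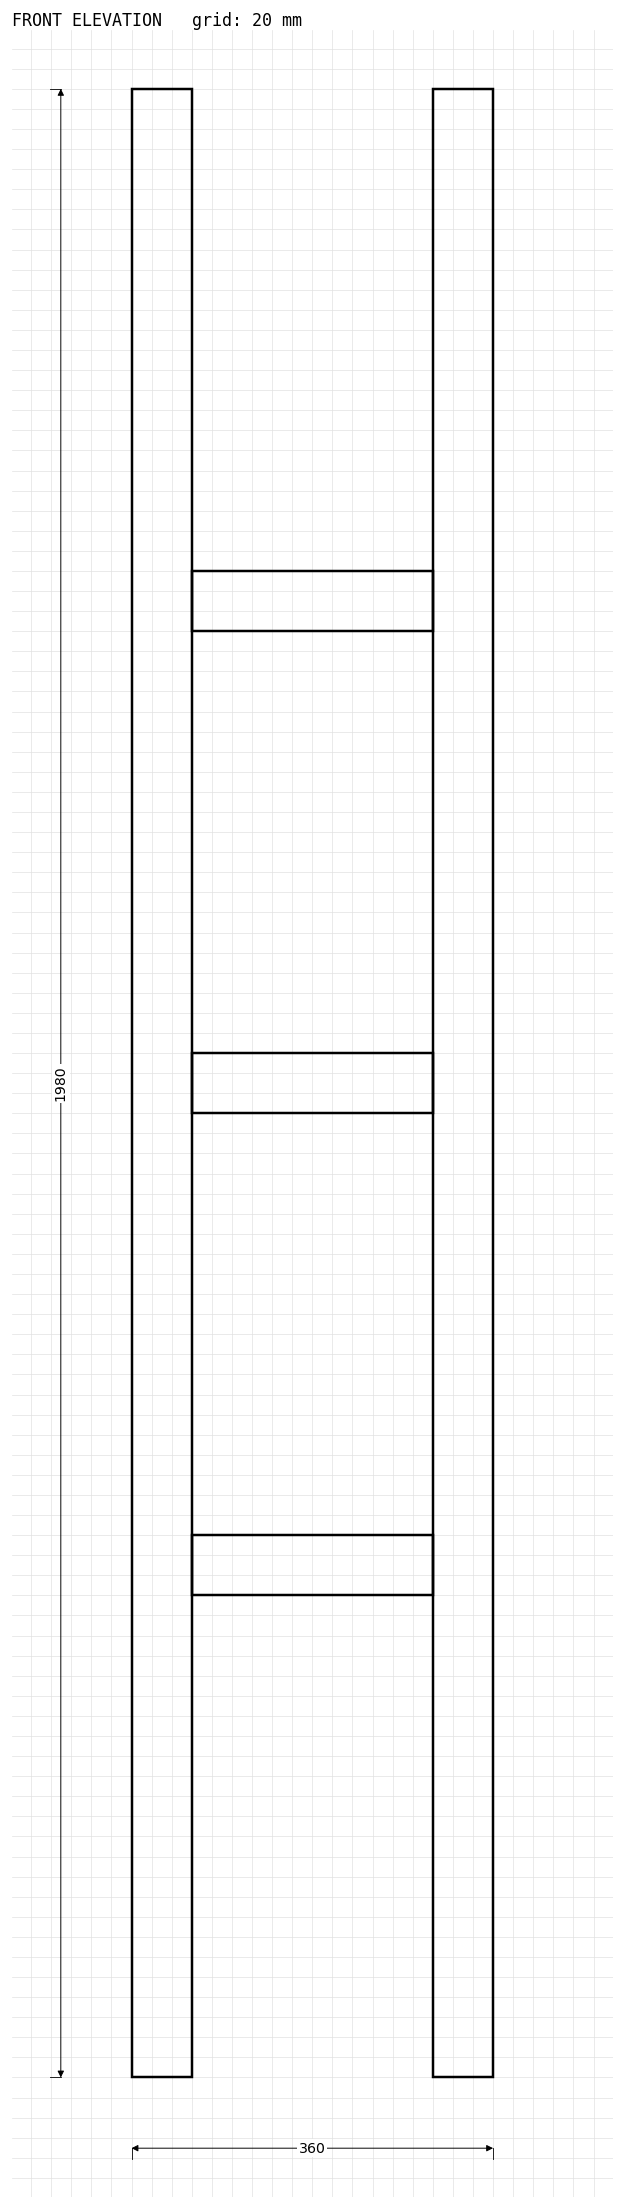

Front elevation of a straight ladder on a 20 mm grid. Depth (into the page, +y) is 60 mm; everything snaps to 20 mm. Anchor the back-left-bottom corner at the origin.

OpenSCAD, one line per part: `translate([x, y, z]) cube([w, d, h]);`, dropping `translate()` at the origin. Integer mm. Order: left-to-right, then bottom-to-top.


cube([60, 60, 1980]);
translate([60, 0, 480]) cube([240, 60, 60]);
translate([60, 0, 960]) cube([240, 60, 60]);
translate([60, 0, 1440]) cube([240, 60, 60]);
translate([300, 0, 0]) cube([60, 60, 1980]);
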